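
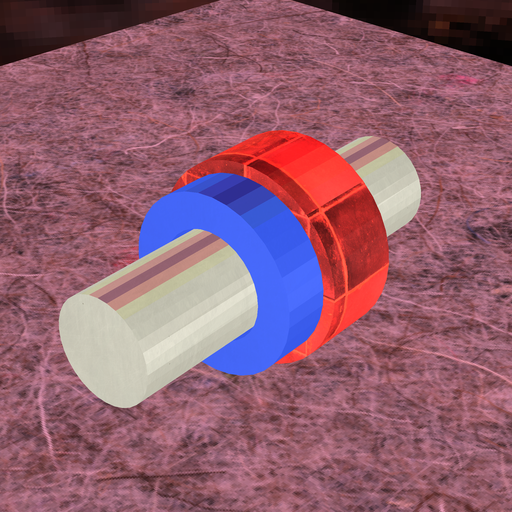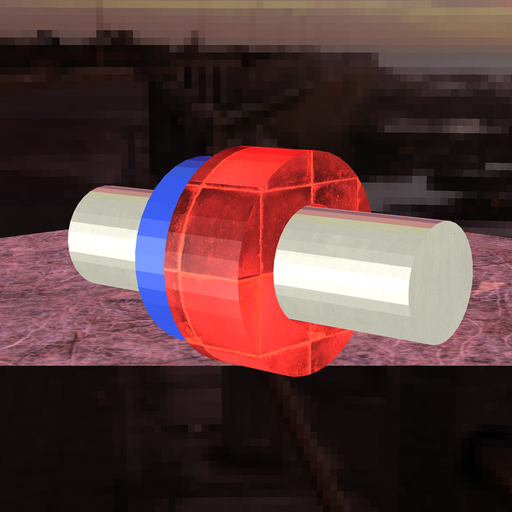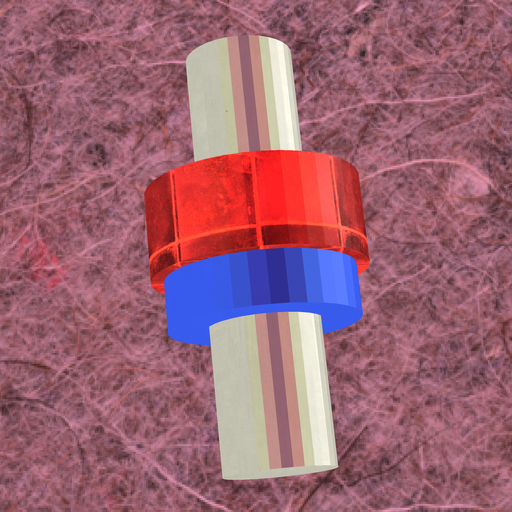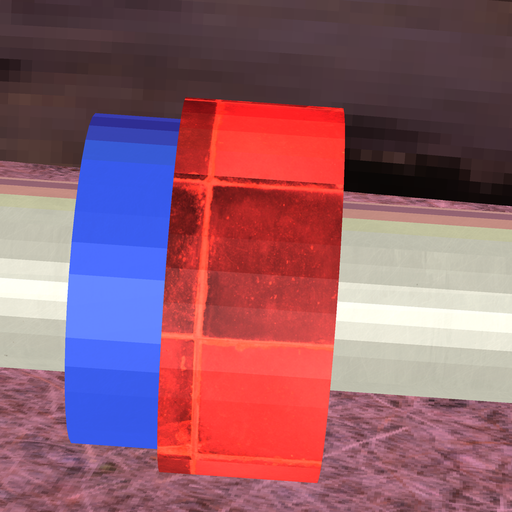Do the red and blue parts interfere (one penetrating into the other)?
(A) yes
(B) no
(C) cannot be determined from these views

(A) yes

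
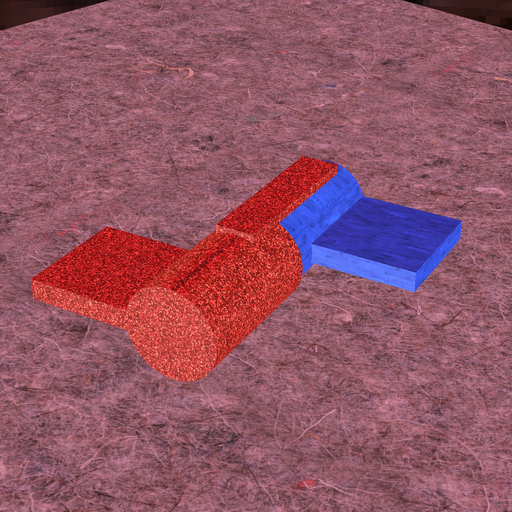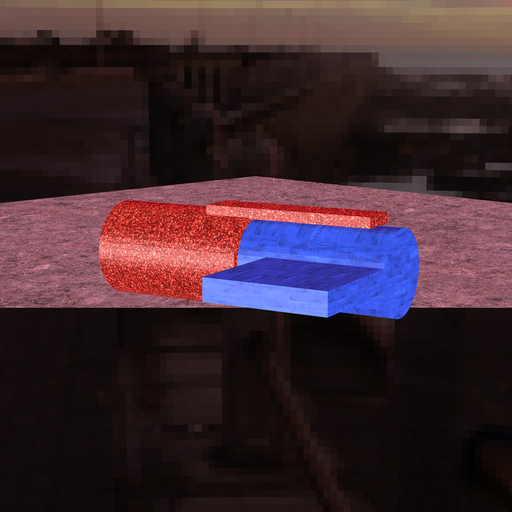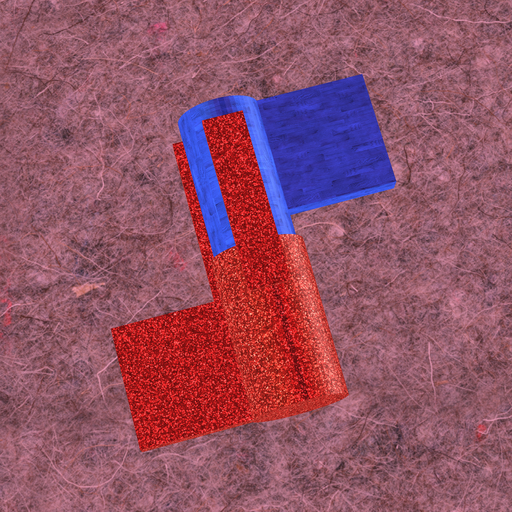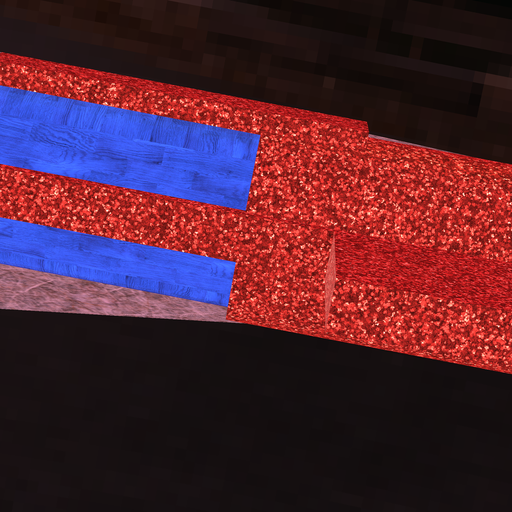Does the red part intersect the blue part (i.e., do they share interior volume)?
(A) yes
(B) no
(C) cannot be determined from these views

(A) yes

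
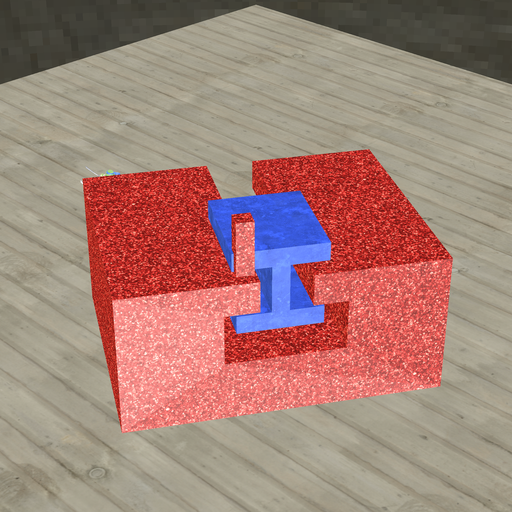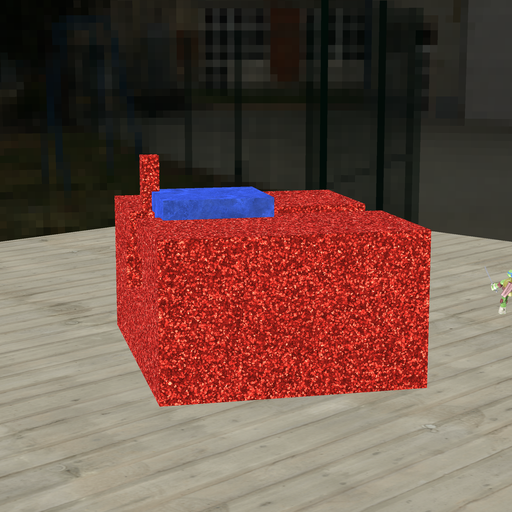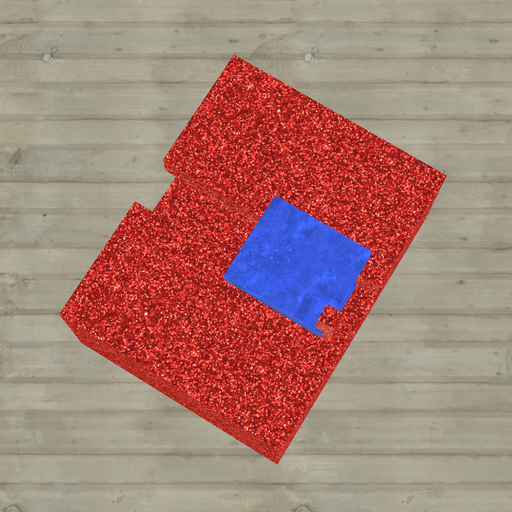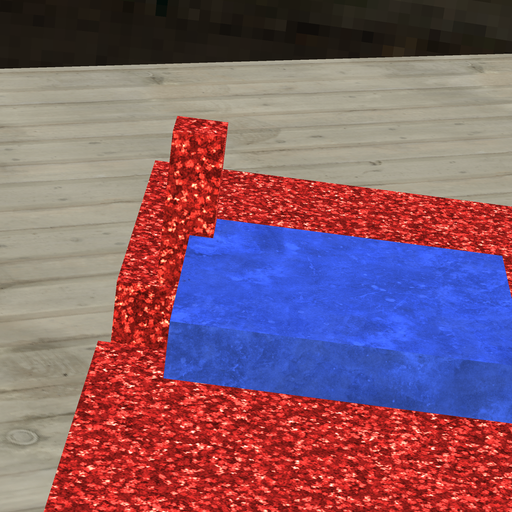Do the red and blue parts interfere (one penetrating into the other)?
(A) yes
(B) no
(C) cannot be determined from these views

(A) yes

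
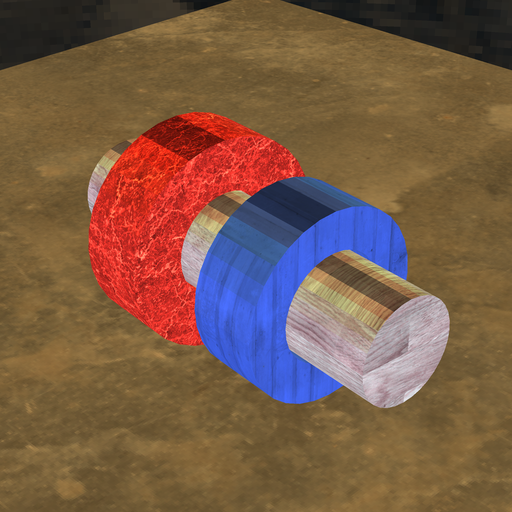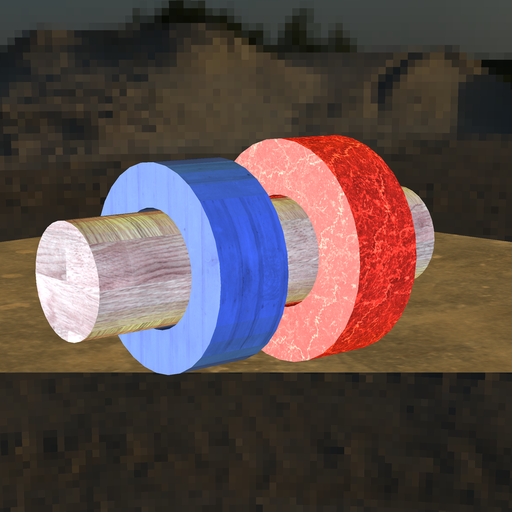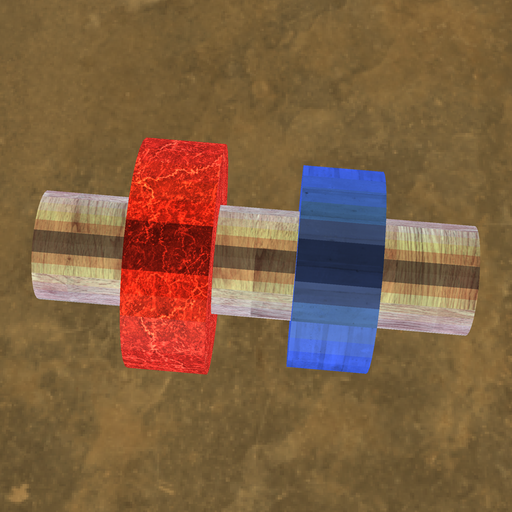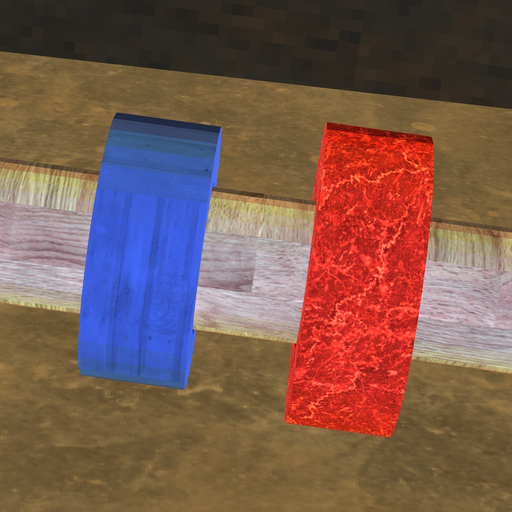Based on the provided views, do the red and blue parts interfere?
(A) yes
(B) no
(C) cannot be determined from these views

(B) no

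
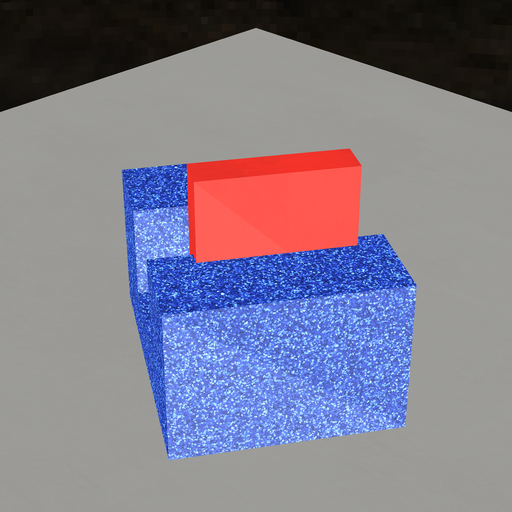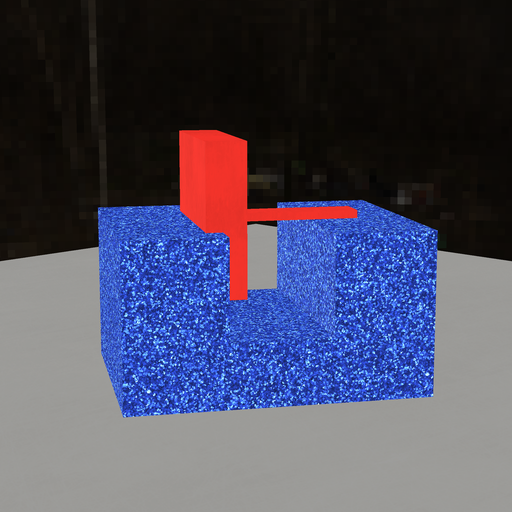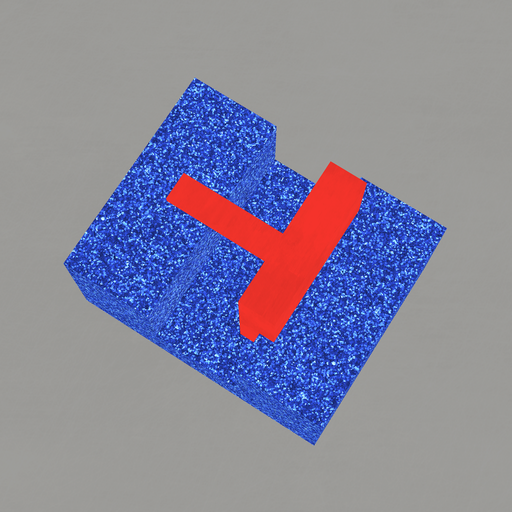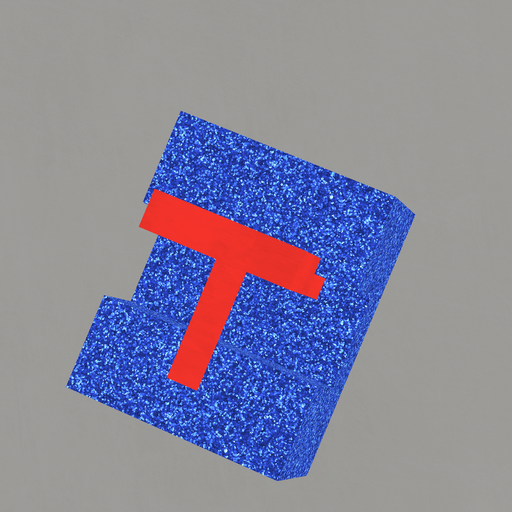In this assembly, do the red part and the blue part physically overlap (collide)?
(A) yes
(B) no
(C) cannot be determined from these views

(A) yes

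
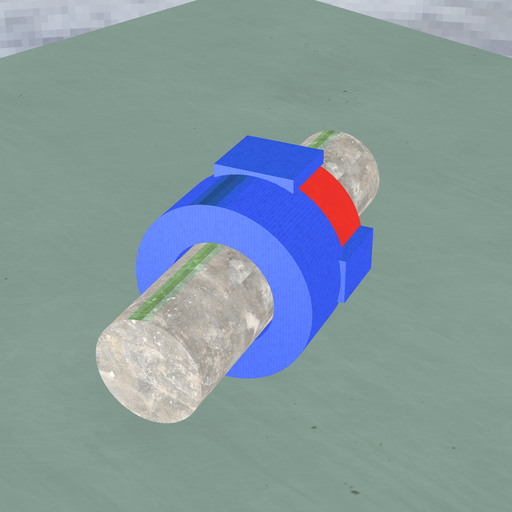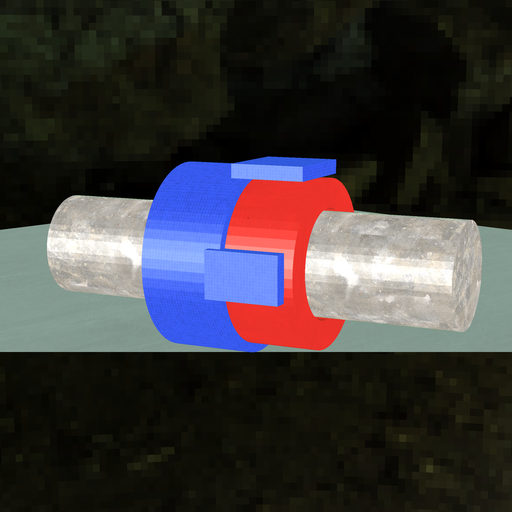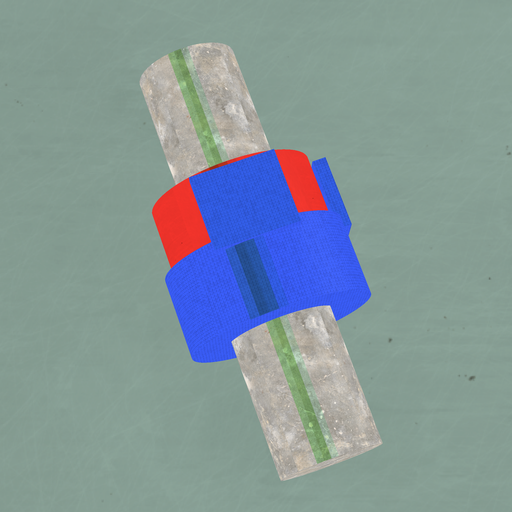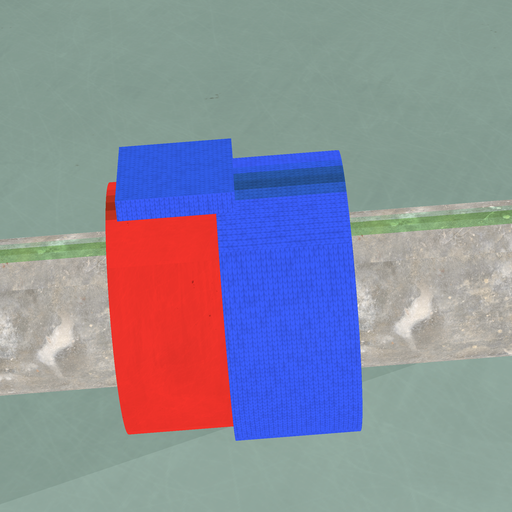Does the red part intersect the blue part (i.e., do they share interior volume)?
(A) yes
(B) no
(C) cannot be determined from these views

(A) yes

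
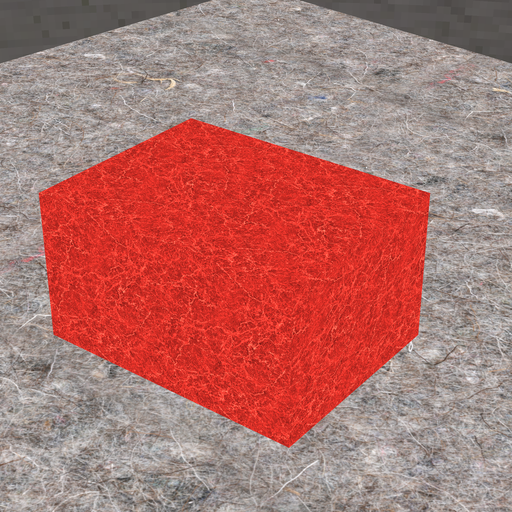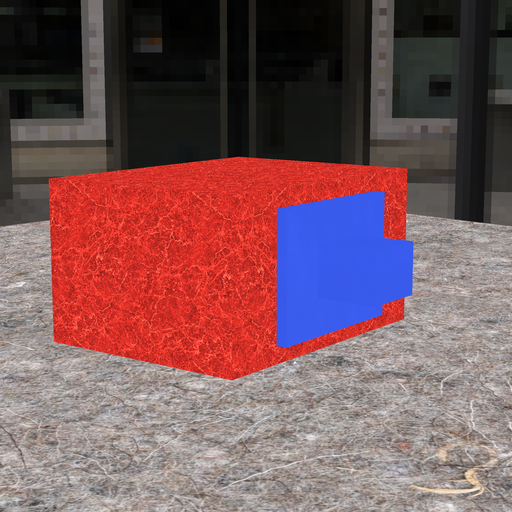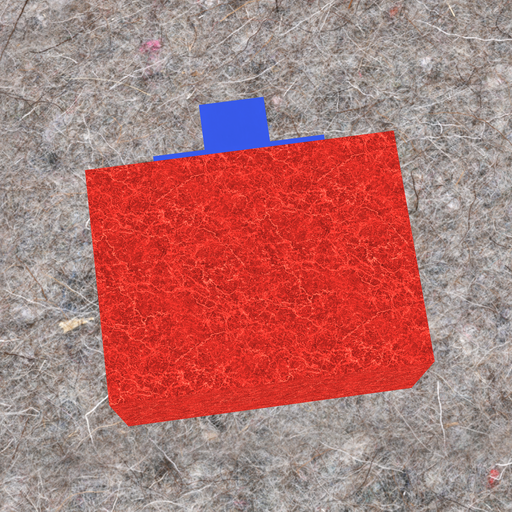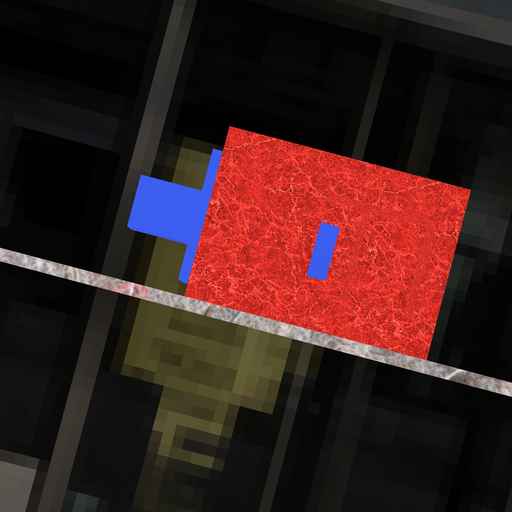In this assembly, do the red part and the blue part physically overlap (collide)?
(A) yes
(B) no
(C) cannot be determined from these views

(B) no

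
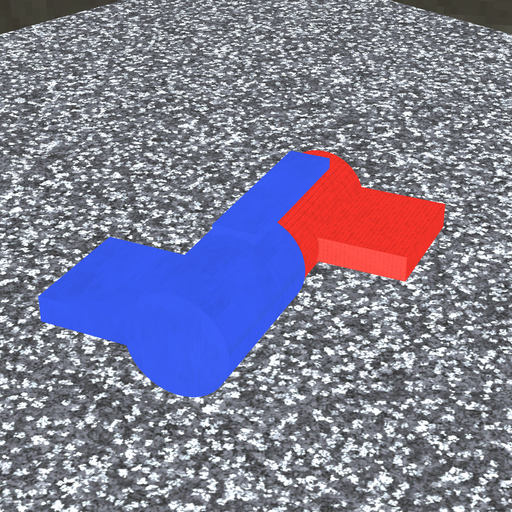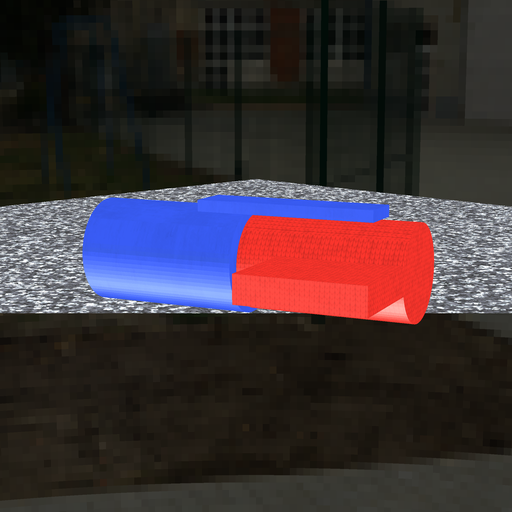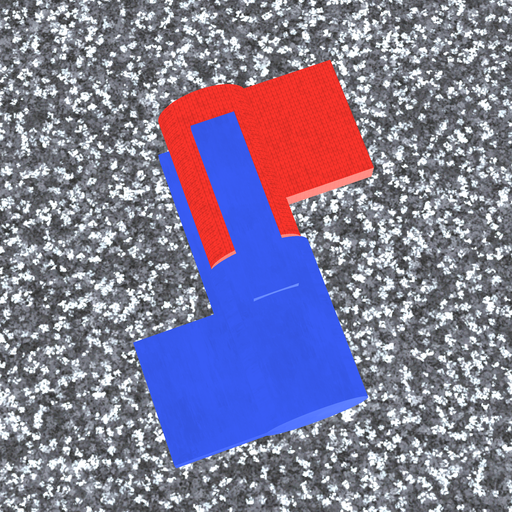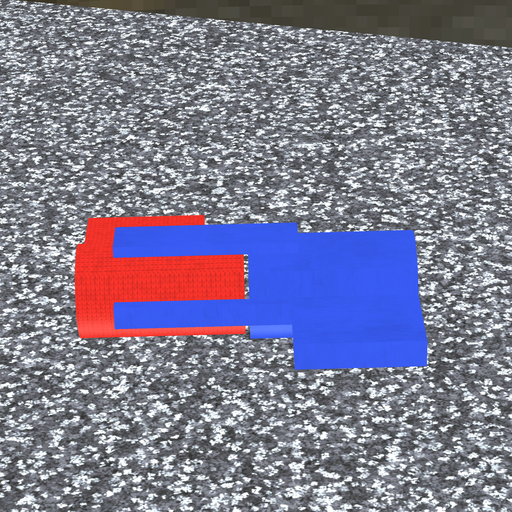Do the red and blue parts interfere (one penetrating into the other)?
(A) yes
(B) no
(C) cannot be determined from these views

(B) no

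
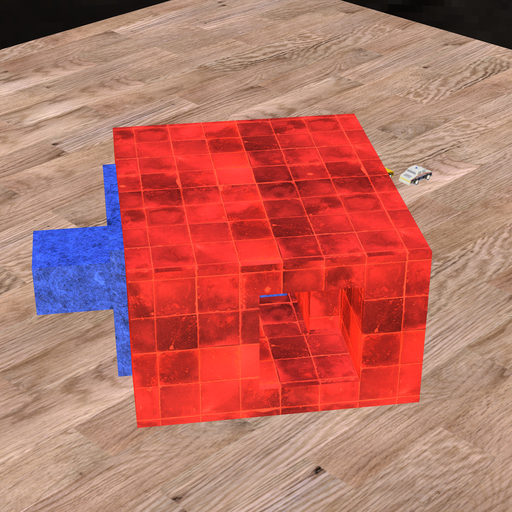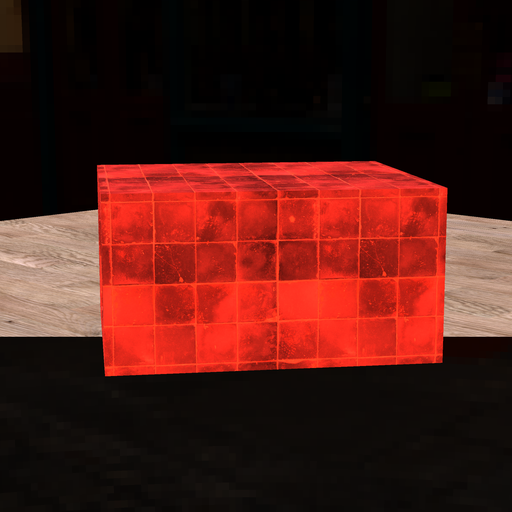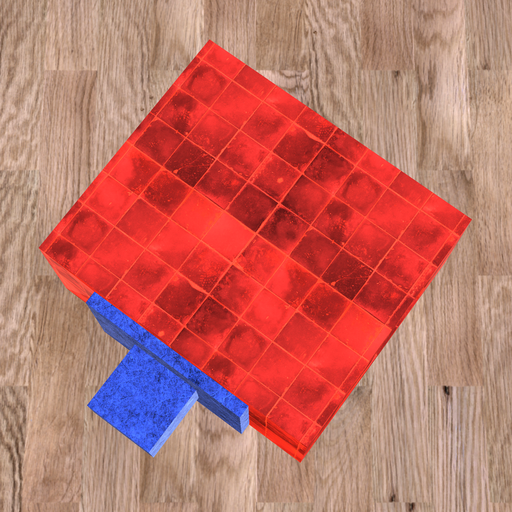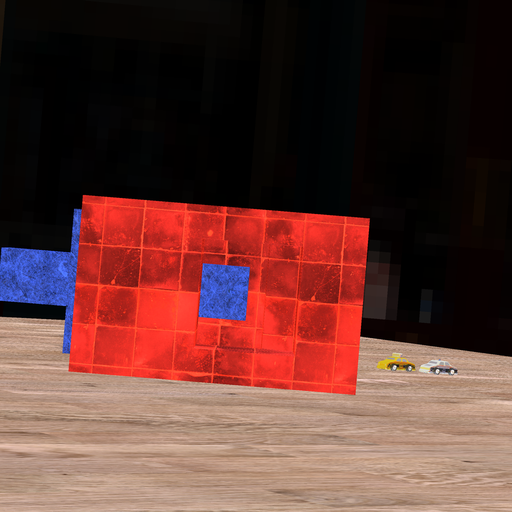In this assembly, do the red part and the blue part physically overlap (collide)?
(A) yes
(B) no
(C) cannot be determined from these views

(B) no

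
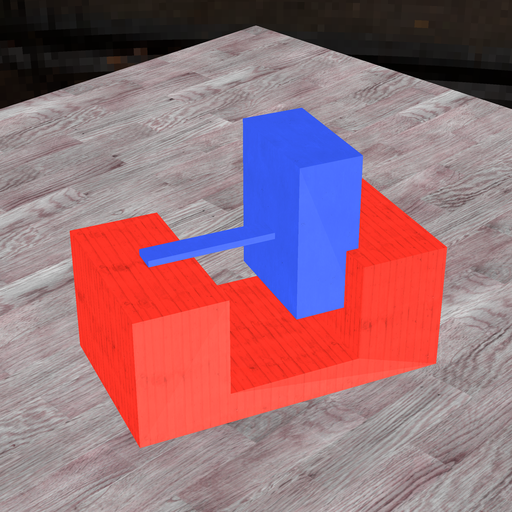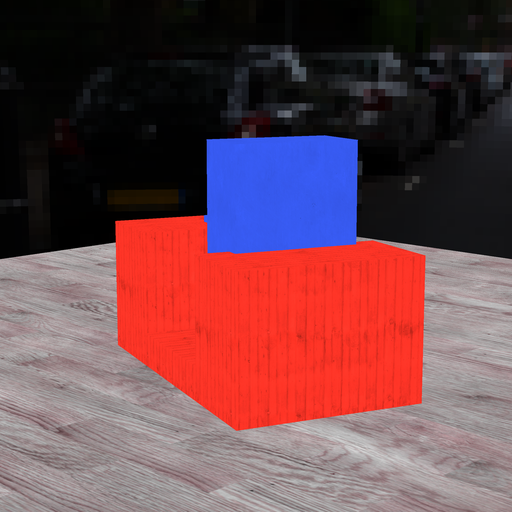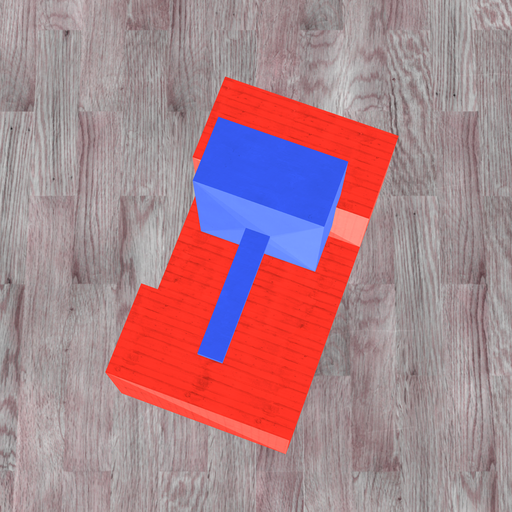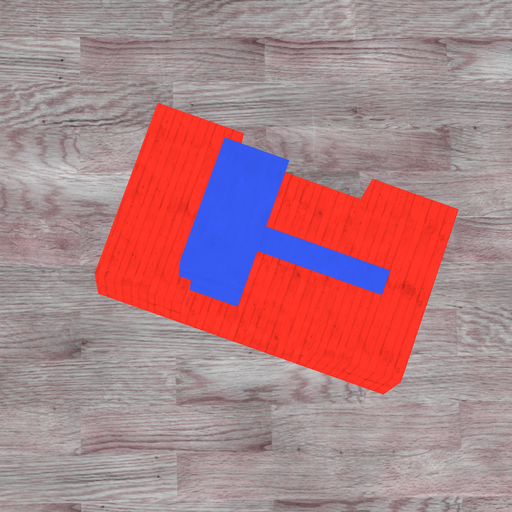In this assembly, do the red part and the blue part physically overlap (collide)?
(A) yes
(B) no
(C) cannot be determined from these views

(A) yes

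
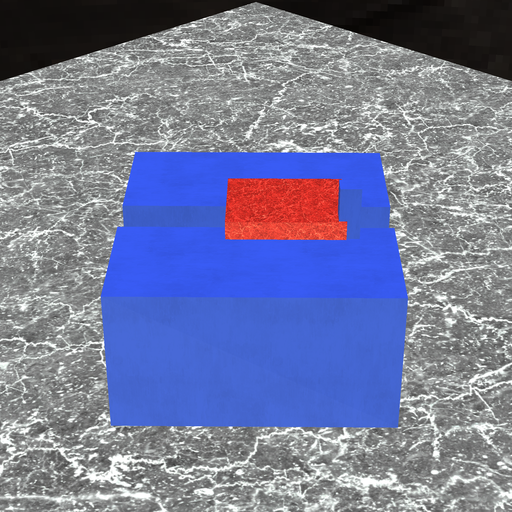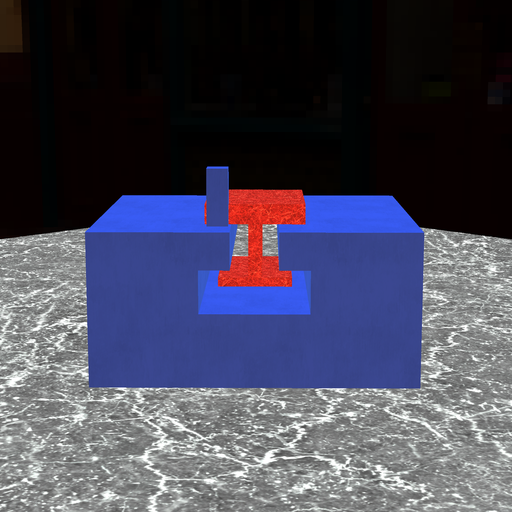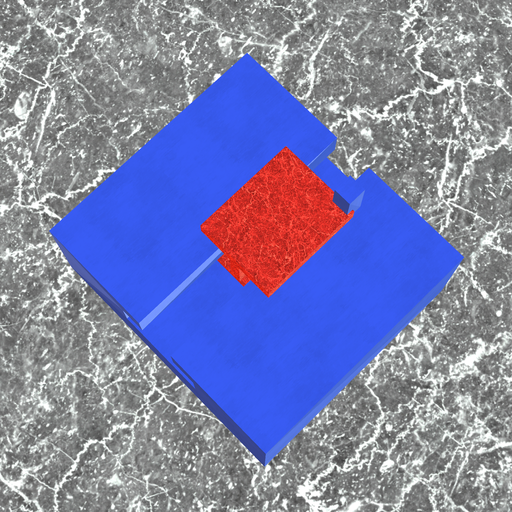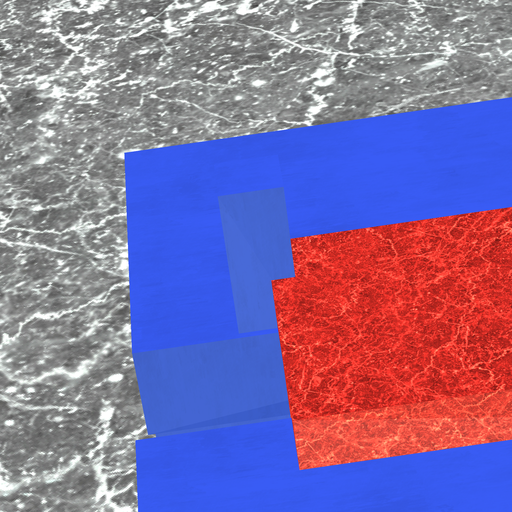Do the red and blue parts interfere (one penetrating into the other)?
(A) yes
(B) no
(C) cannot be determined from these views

(A) yes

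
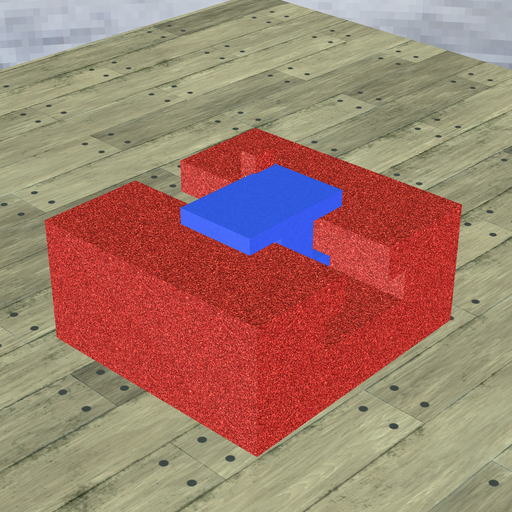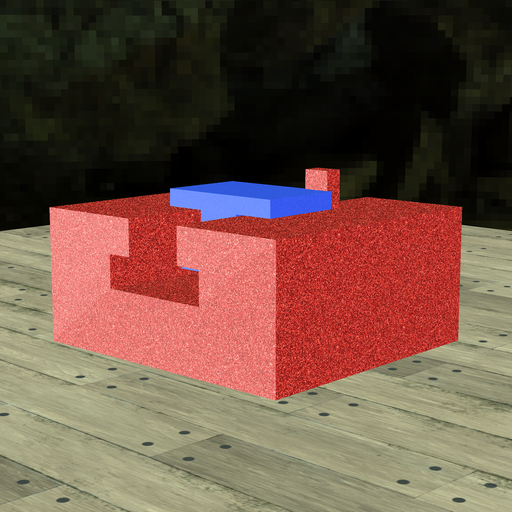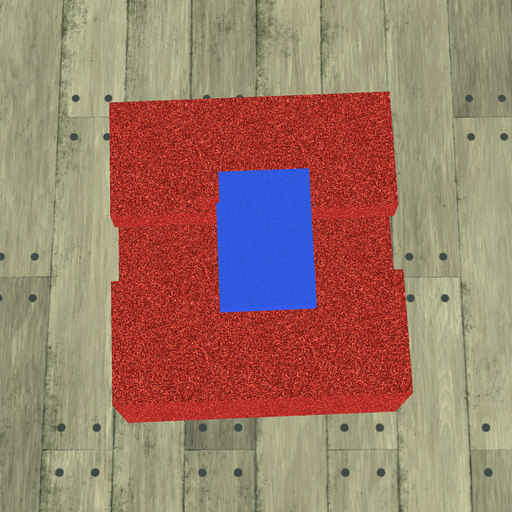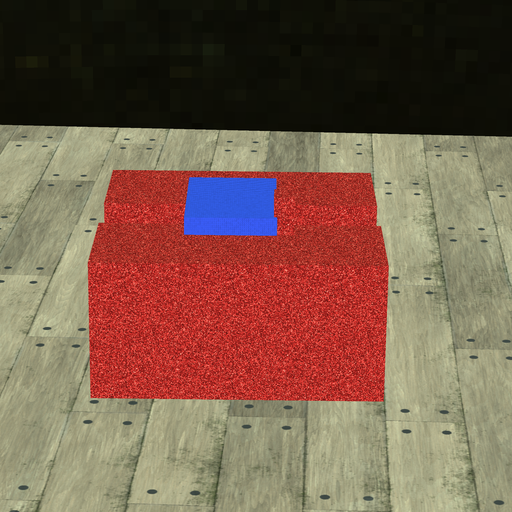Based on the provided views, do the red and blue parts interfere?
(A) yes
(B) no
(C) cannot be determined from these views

(A) yes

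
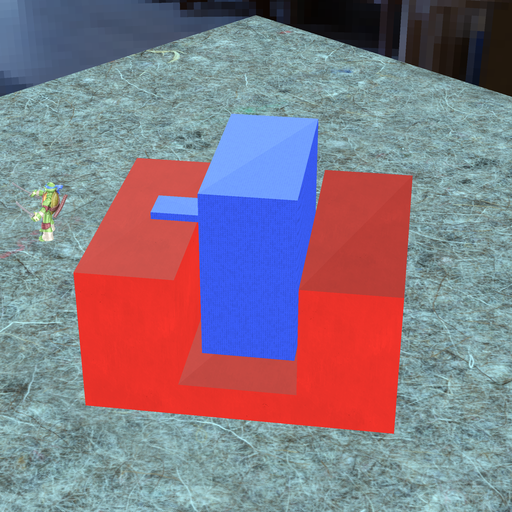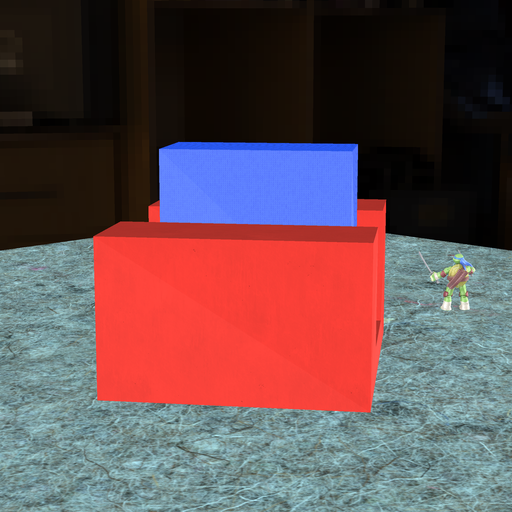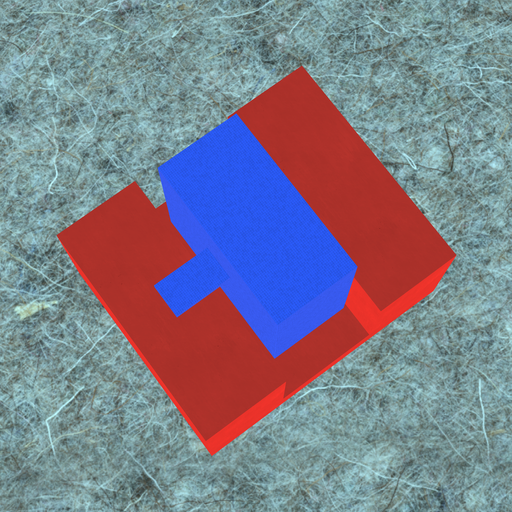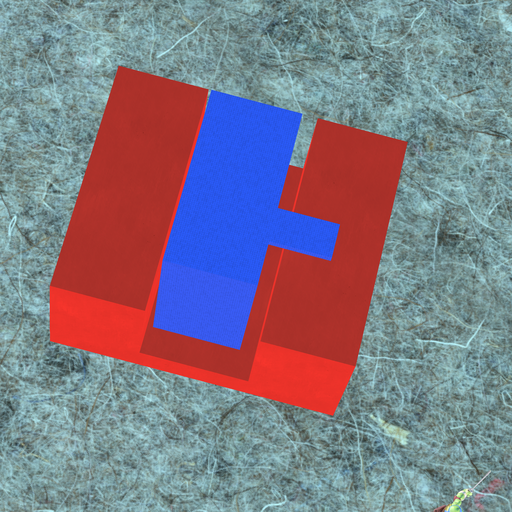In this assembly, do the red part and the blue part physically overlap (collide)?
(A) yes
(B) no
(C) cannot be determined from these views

(B) no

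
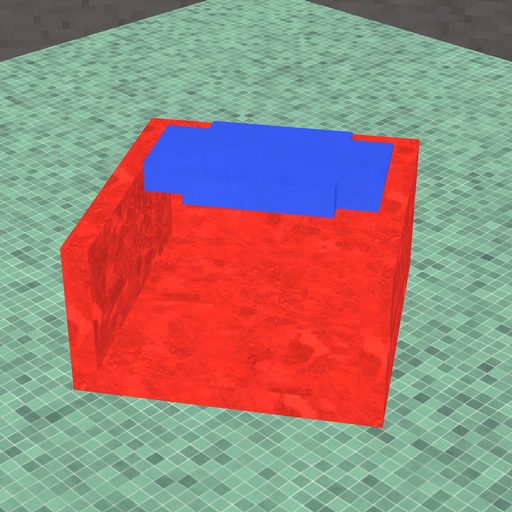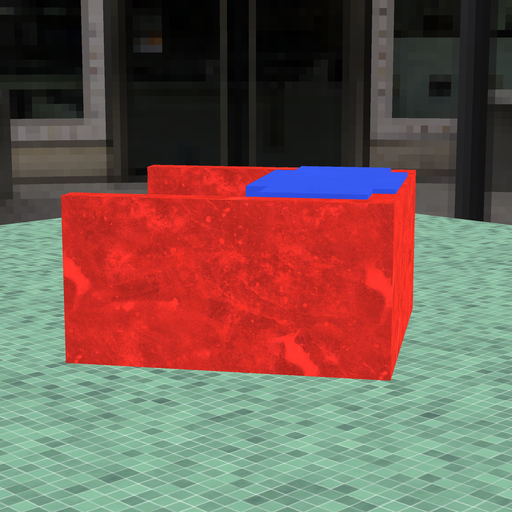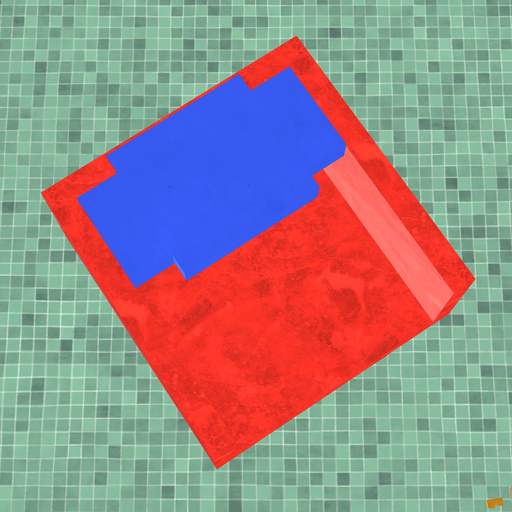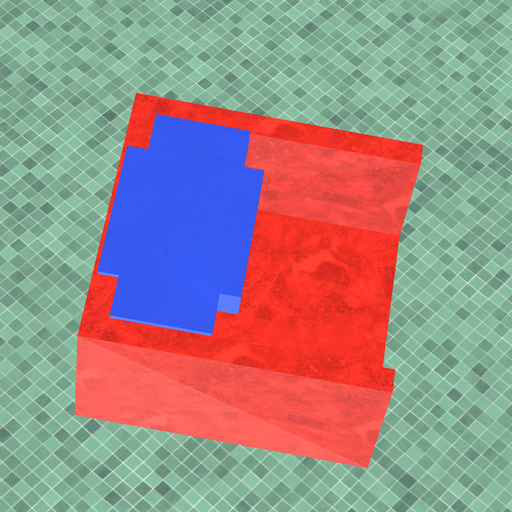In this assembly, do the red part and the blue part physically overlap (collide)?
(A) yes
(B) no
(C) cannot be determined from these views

(A) yes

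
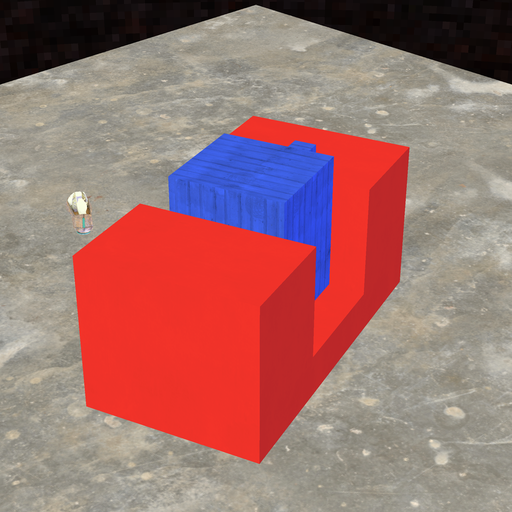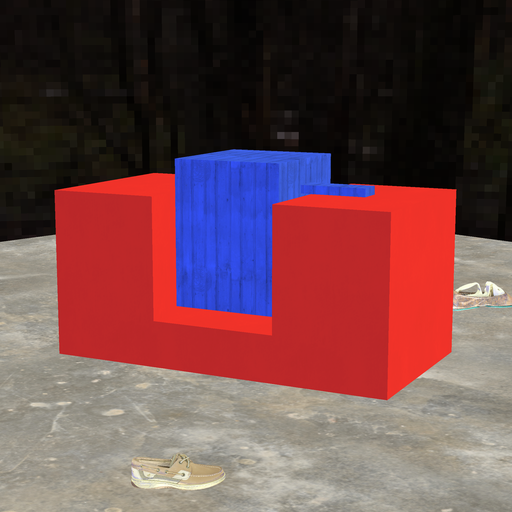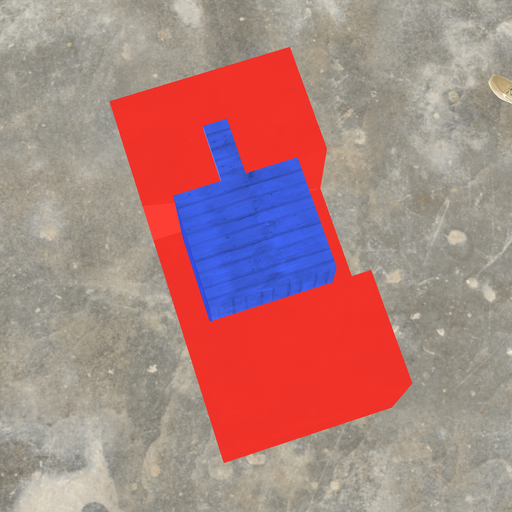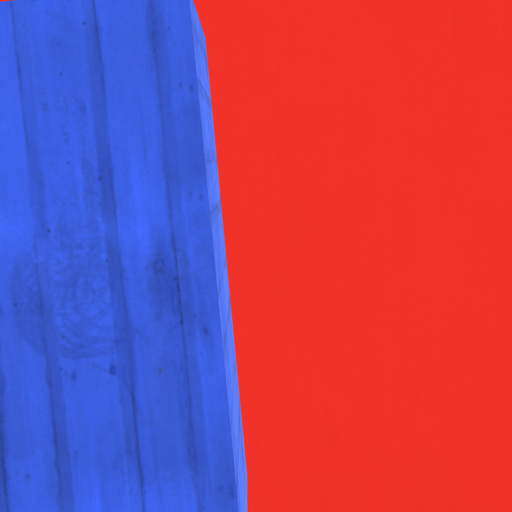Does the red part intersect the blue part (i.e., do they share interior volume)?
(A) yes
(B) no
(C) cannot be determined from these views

(B) no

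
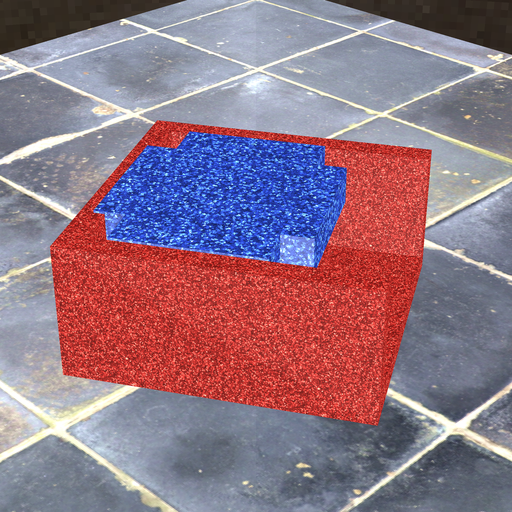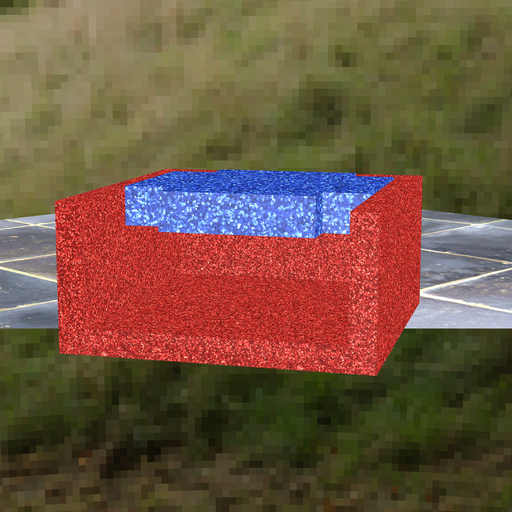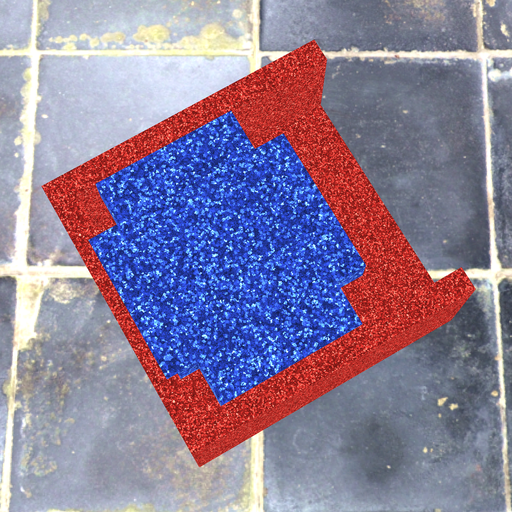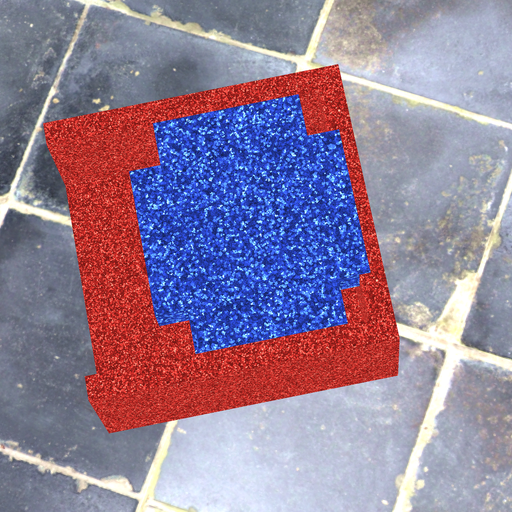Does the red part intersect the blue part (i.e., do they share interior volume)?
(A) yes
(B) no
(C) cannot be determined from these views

(A) yes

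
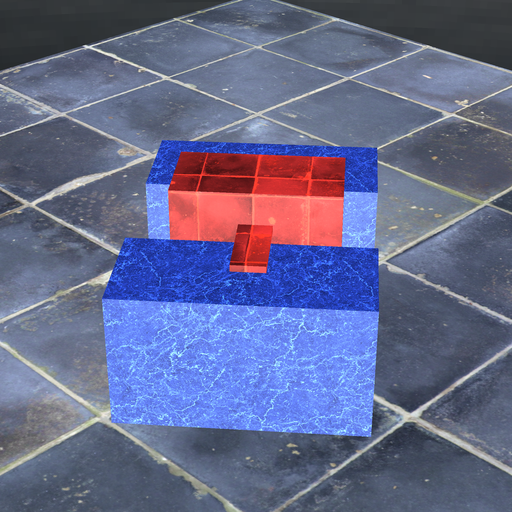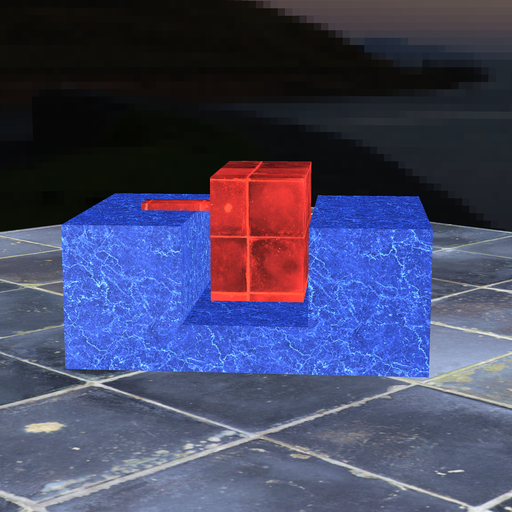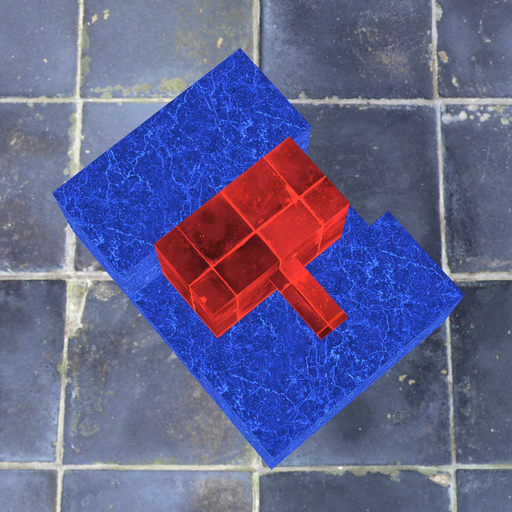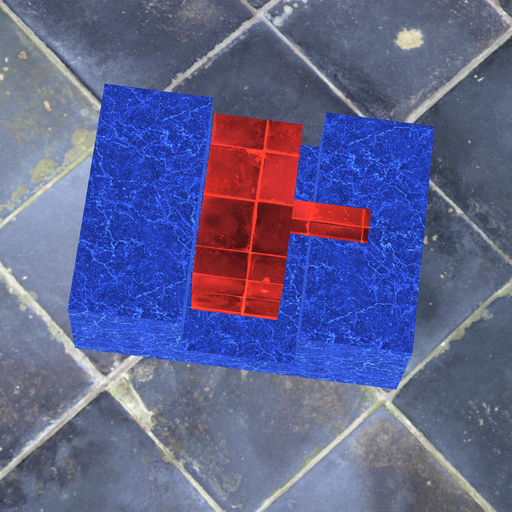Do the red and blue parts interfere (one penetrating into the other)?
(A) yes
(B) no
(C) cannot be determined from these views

(B) no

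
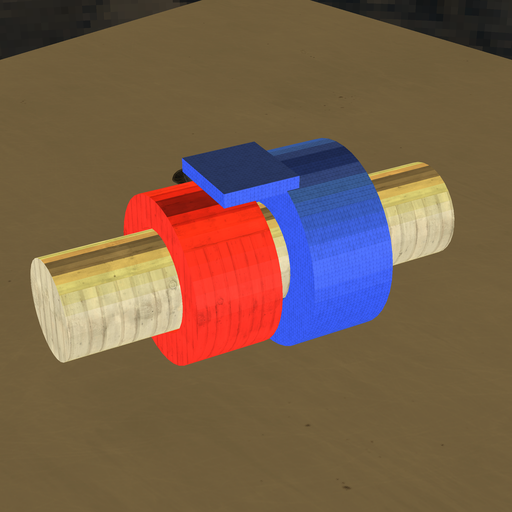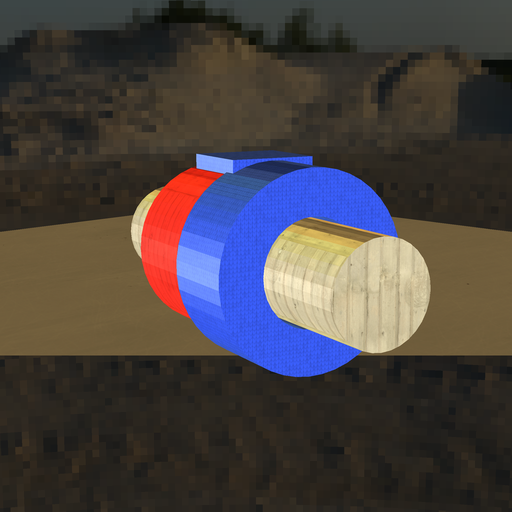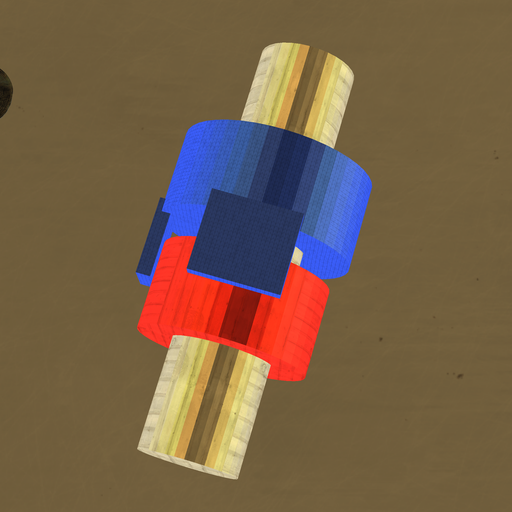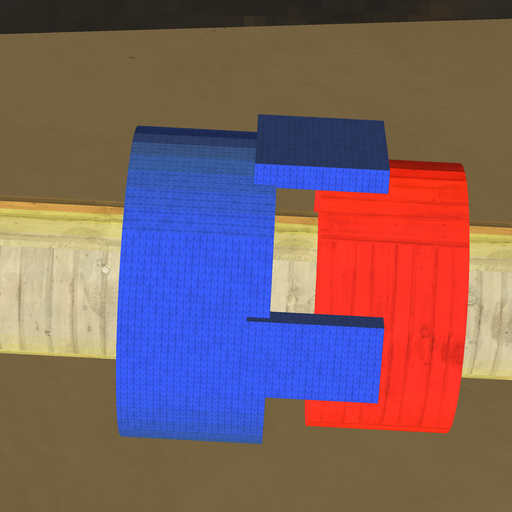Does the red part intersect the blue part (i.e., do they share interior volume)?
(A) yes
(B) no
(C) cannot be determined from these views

(B) no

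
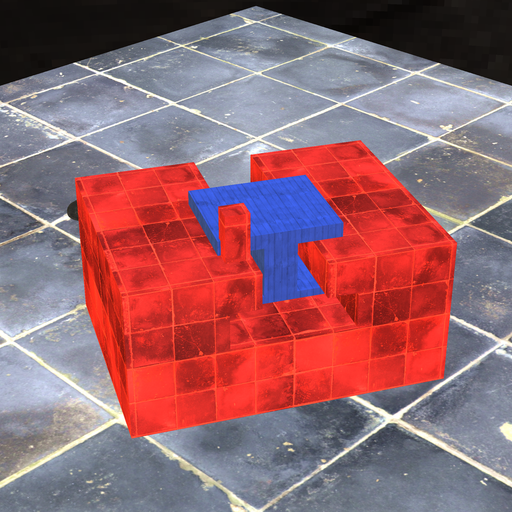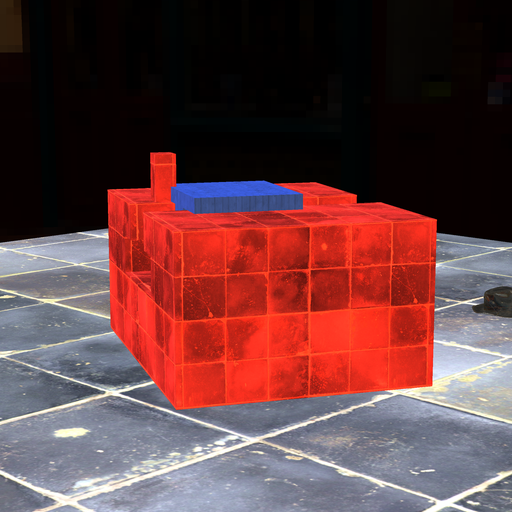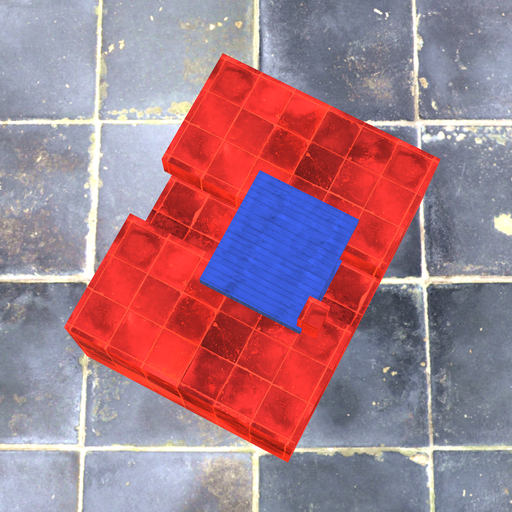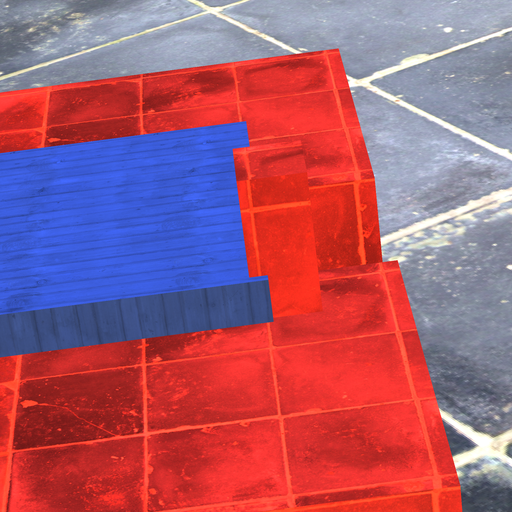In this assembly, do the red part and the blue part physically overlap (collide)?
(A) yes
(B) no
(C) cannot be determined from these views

(A) yes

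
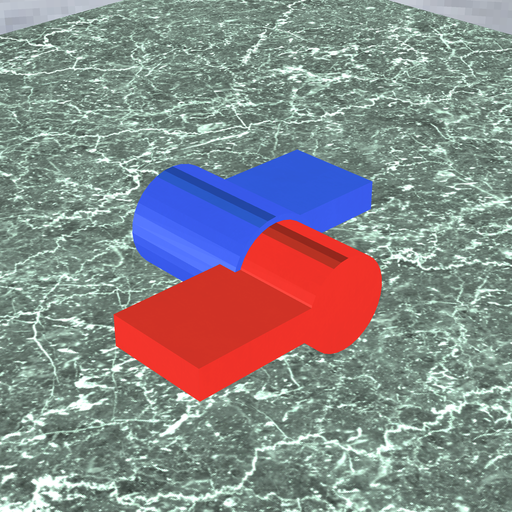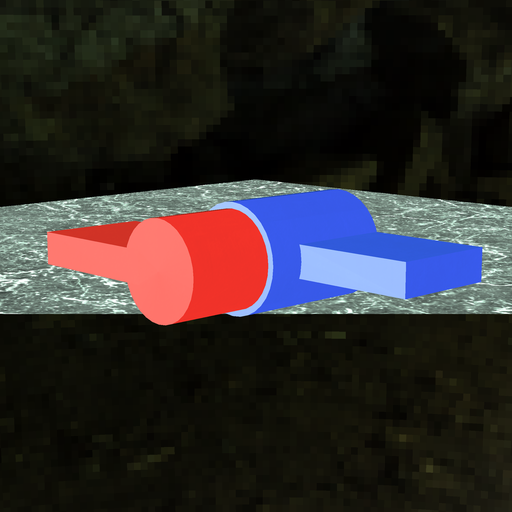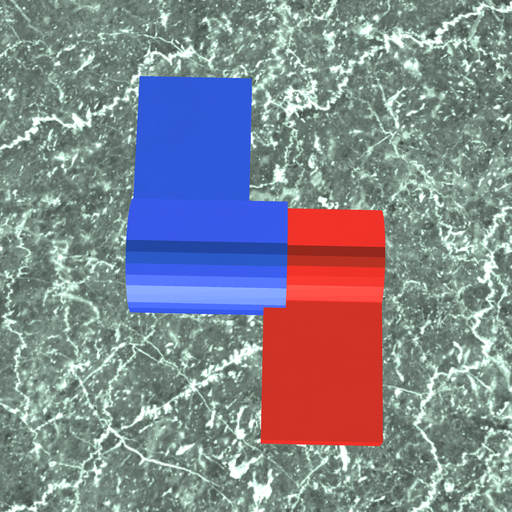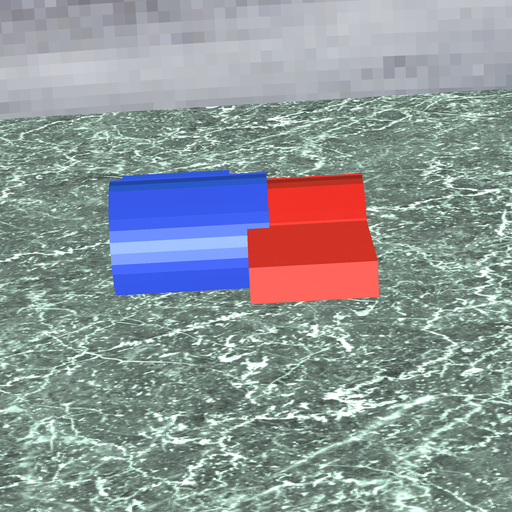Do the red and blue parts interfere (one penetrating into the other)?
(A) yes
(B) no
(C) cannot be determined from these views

(A) yes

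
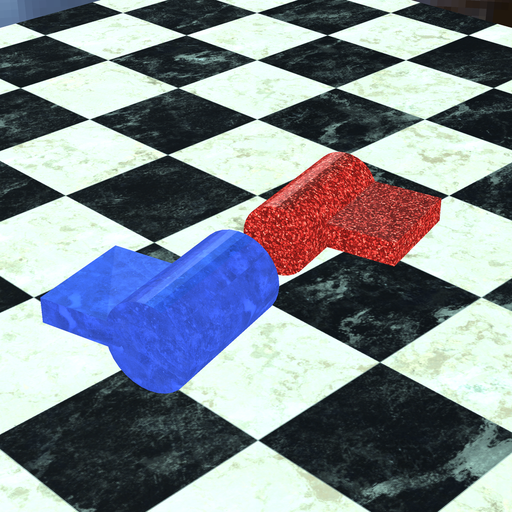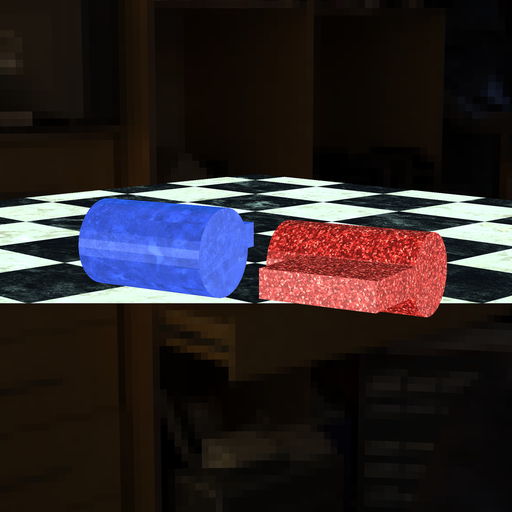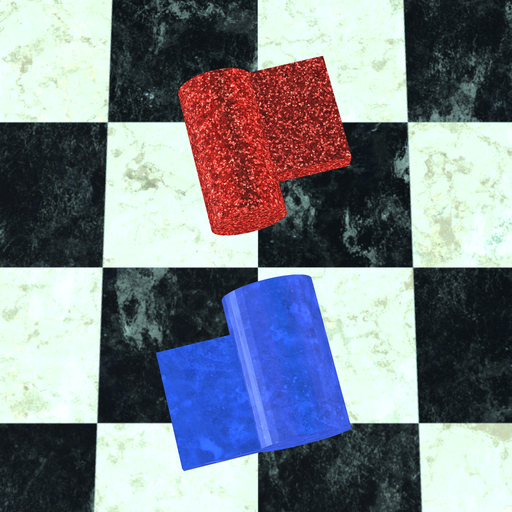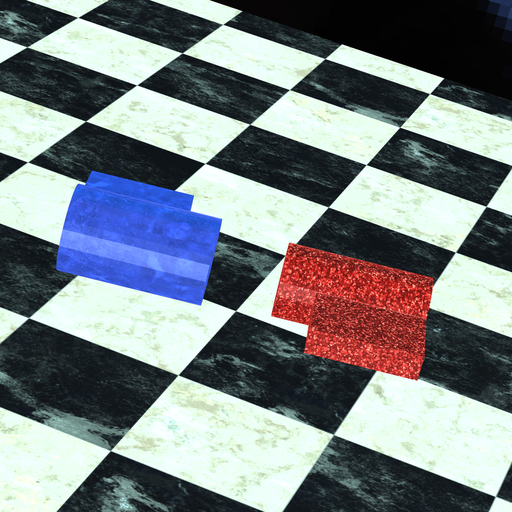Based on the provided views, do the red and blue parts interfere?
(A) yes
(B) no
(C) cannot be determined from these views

(B) no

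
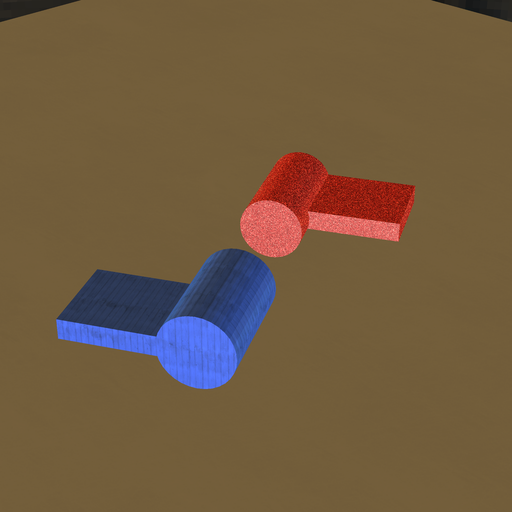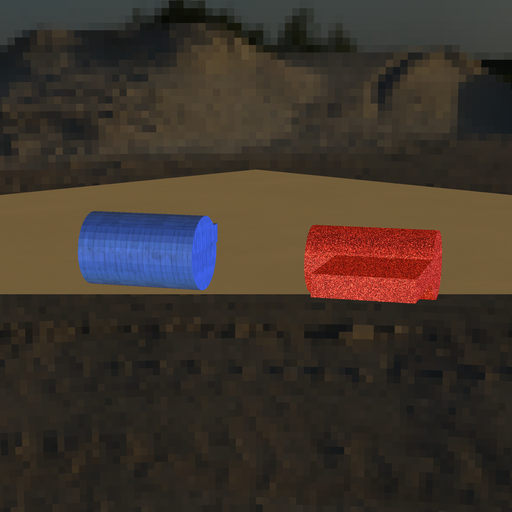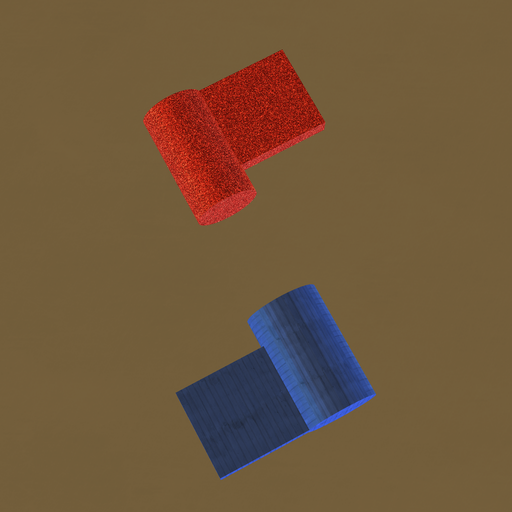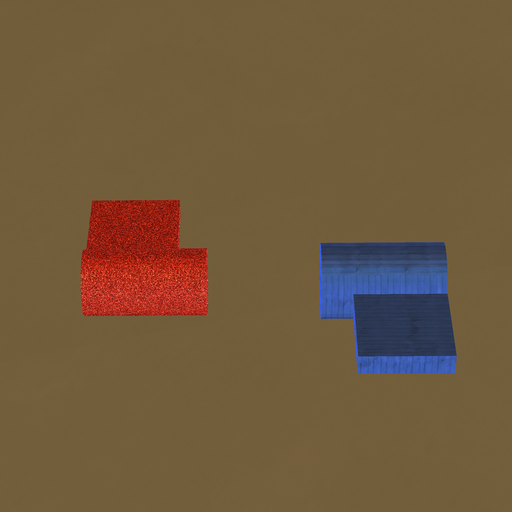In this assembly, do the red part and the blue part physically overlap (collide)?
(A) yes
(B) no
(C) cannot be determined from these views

(B) no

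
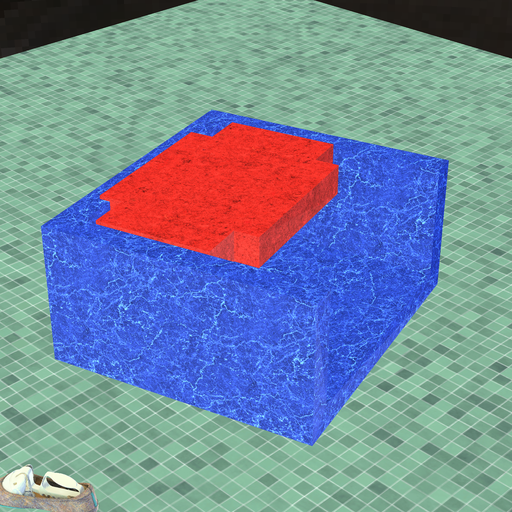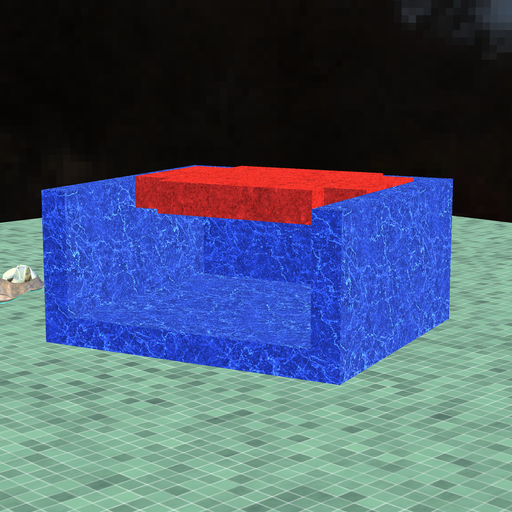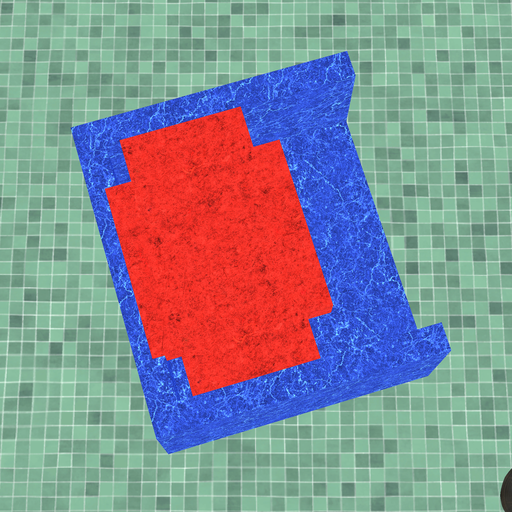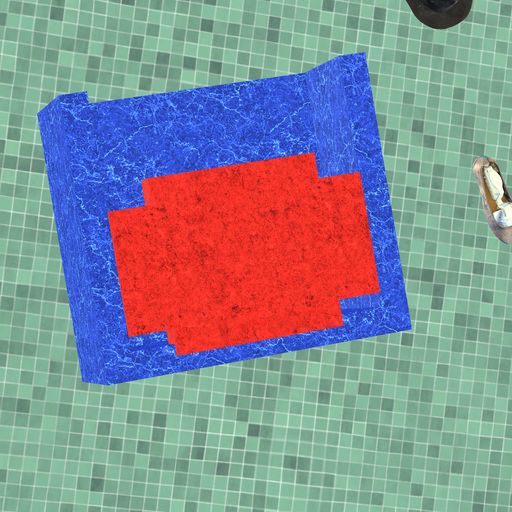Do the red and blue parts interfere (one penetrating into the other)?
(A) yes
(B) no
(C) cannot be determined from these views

(A) yes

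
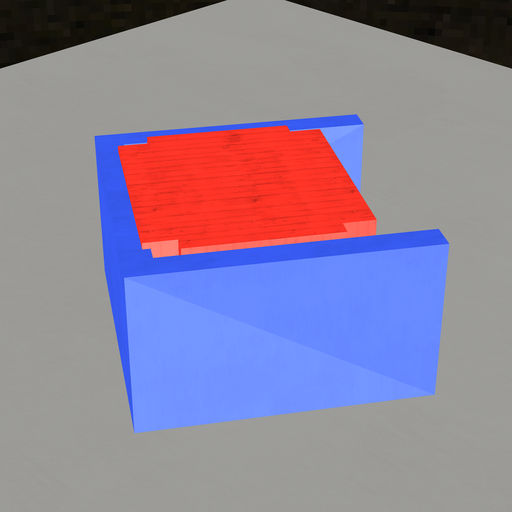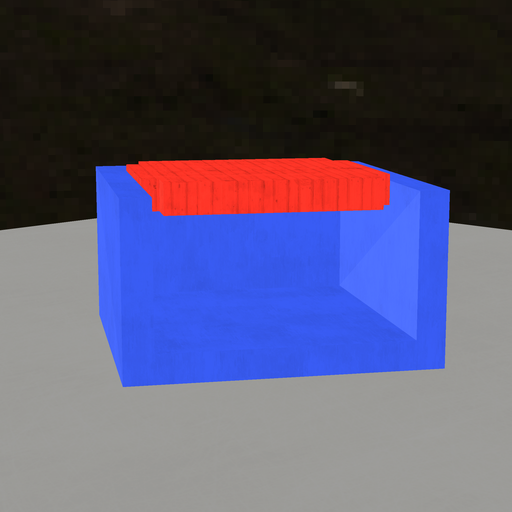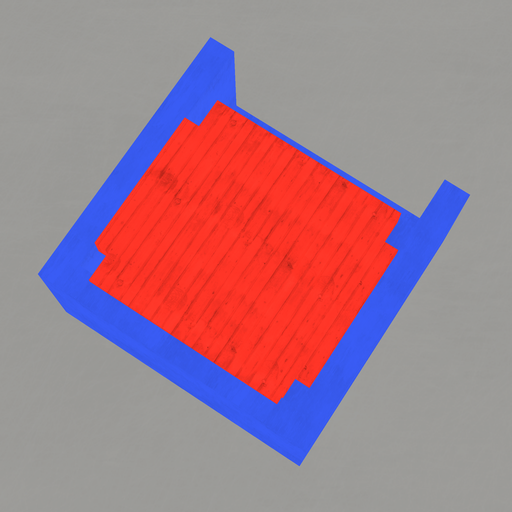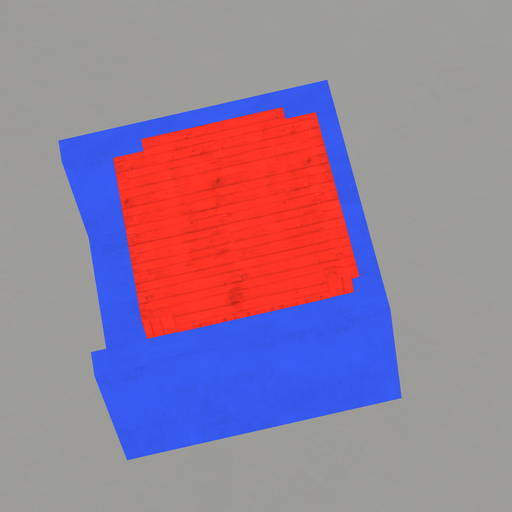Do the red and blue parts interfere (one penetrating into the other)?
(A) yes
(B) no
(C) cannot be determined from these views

(A) yes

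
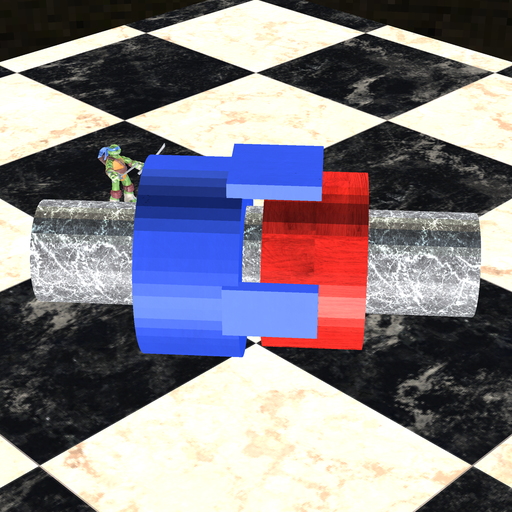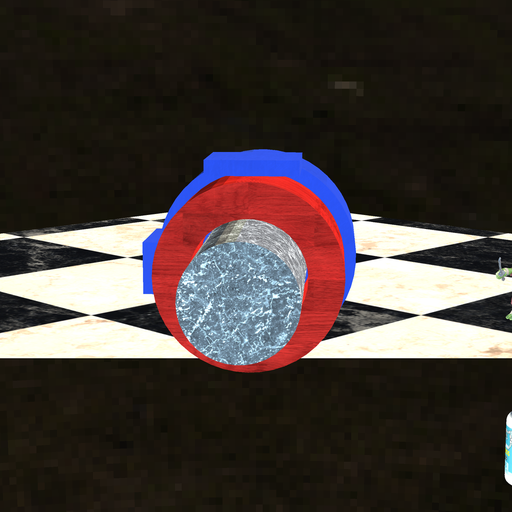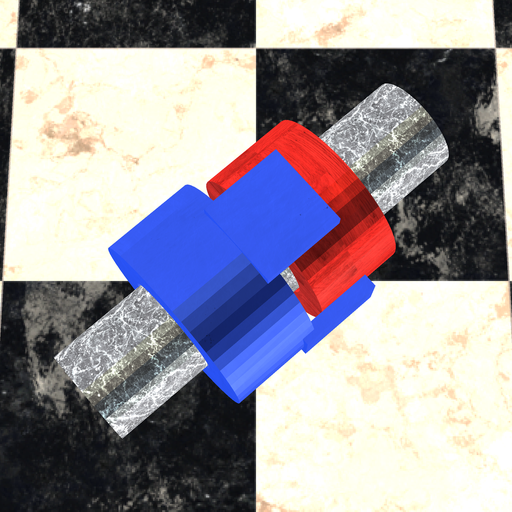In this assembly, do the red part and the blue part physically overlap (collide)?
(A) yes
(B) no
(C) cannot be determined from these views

(B) no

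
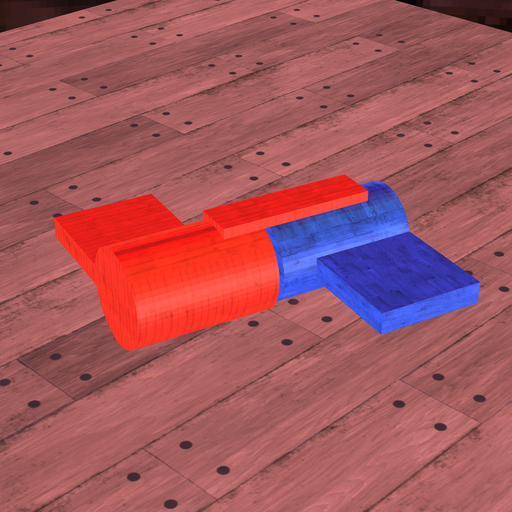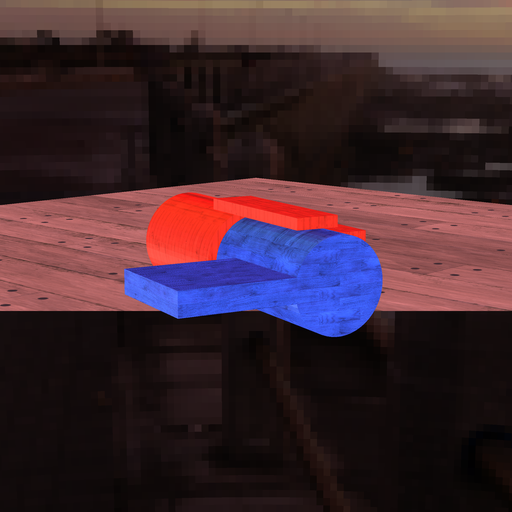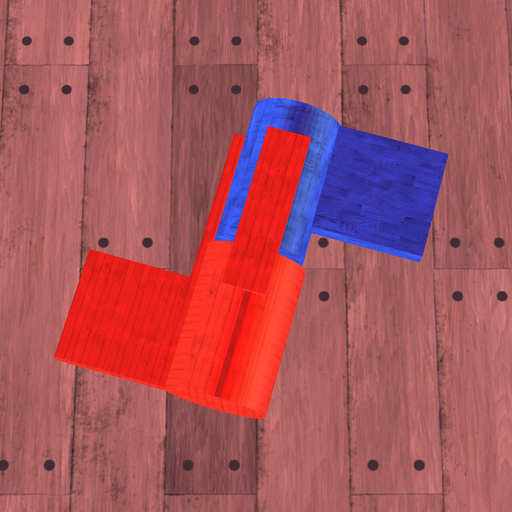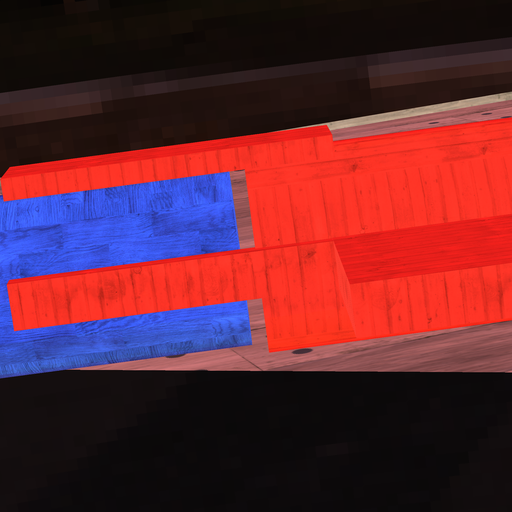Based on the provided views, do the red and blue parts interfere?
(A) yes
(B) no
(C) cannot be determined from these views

(B) no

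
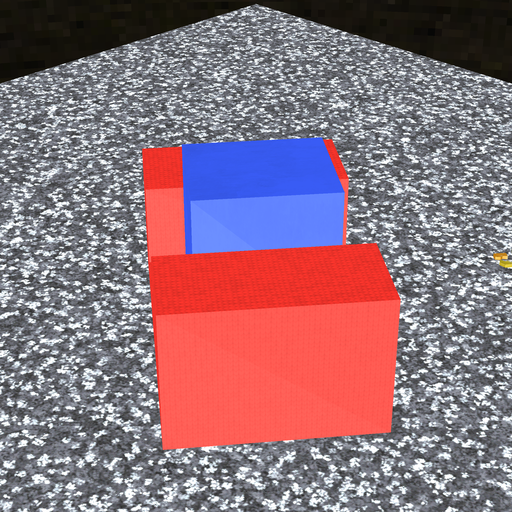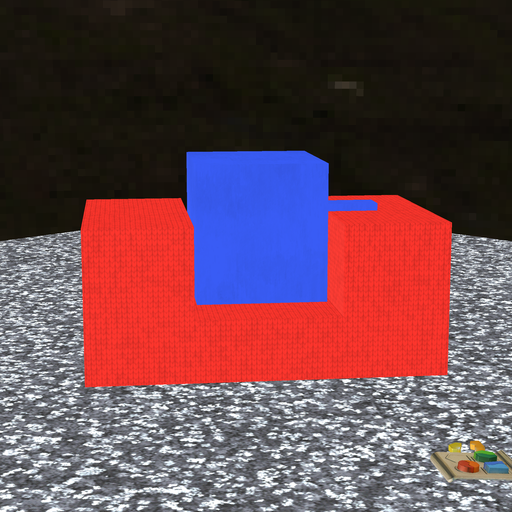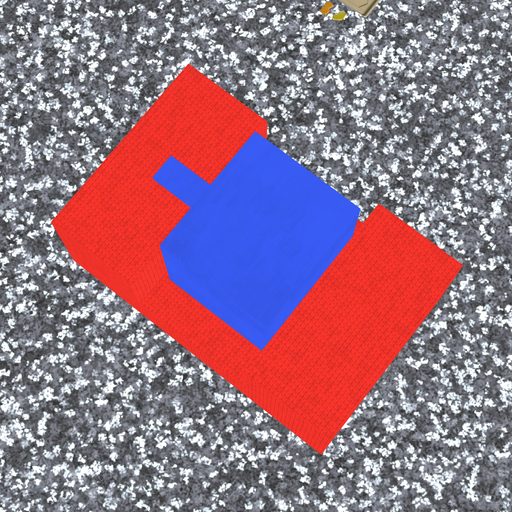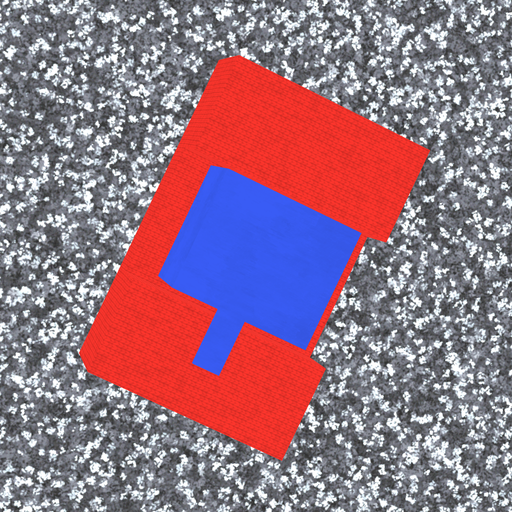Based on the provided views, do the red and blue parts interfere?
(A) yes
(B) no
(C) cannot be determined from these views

(B) no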